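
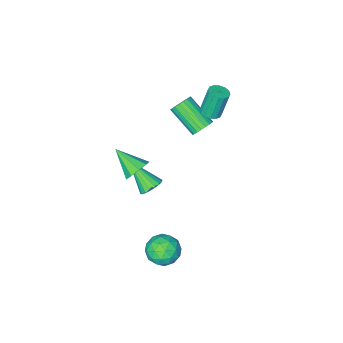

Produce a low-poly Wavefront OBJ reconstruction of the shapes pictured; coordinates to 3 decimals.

v 2.749 4.392 -2.111
v 3.511 4.633 -1.478
v 3.209 2.807 -2.062
v 3.971 3.048 -1.429
v 3.004 3.106 -1.109
v 2.72 4.085 -1.139
v 4 3.355 -2.401
v 3.716 4.334 -2.431
v 4.284 3.992 -1.657
v 3.669 3.838 -0.858
v 3.051 3.602 -2.682
v 2.436 3.448 -1.883
v 3.09 4.651 -1.799
v 3.63 2.789 -1.741
v 3.062 2.823 -1.553
v 3.51 2.964 -1.181
v 2.625 4.329 -1.6
v 3.073 4.471 -1.227
v 2.775 3.574 -1.01
v 3.647 2.969 -2.313
v 4.095 3.111 -1.94
v 3.21 4.476 -2.359
v 3.658 4.617 -1.987
v 3.945 3.866 -2.53
v 3.992 4.416 -1.532
v 4.262 3.485 -1.503
v 4.279 3.665 -2.075
v 4.112 4.241 -2.092
v 3.631 4.326 -1.062
v 3.901 3.395 -1.033
v 3.333 3.429 -0.845
v 3.166 4.004 -0.863
v 4.085 3.949 -1.168
v 2.819 4.045 -2.507
v 3.089 3.114 -2.478
v 3.554 3.436 -2.677
v 3.387 4.011 -2.695
v 2.458 3.955 -2.037
v 2.728 3.024 -2.008
v 2.608 3.199 -1.448
v 2.441 3.775 -1.465
v 2.635 3.491 -2.372
v 0.318 -1.643 -3.002
v 1.05 -1.488 -3.061
v 0.762 -3.177 -1.518
v 0.949 -1.282 -2.818
v 0.724 -1.148 -2.612
v 0.418 -1.111 -2.483
v 0.092 -1.181 -2.457
v -0.188 -1.341 -2.539
v -0.369 -1.562 -2.713
v -0.413 -1.798 -2.944
v -0.313 -2.004 -3.186
v -0.088 -2.139 -3.393
v 0.218 -2.175 -3.522
v 0.544 -2.106 -3.548
v 0.825 -1.945 -3.466
v 1.005 -1.725 -3.292
v -3.4 -1.214 2.098
v -2.937 -1.612 2.252
v -3.397 -1.484 3.957
v -3.86 -1.086 3.802
v -2.802 -1.315 2.267
v -3.262 -1.188 3.971
v -2.827 -0.992 2.236
v -3.287 -0.864 3.94
v -3.006 -0.727 2.168
v -3.465 -0.6 3.872
v -3.29 -0.594 2.081
v -3.75 -0.466 3.786
v -3.604 -0.626 1.999
v -4.064 -0.498 3.703
v -3.863 -0.816 1.943
v -4.323 -0.688 3.648
v -3.998 -1.112 1.929
v -4.458 -0.985 3.633
v -3.973 -1.436 1.96
v -4.433 -1.308 3.664
v -3.795 -1.7 2.028
v -4.254 -1.573 3.732
v -3.51 -1.834 2.114
v -3.97 -1.706 3.819
v -3.196 -1.802 2.197
v -3.656 -1.674 3.901
v 3.236 1.294 3.163
v 4.021 1.404 3.001
v 3.624 -0.134 4.077
v 3.886 1.667 3.469
v 3.447 1.756 3.795
v 2.908 1.628 3.824
v 2.523 1.345 3.545
v 2.471 1.037 3.087
v 2.777 0.851 2.664
v 3.297 0.871 2.475
v 3.789 1.09 2.608
v -3.703 -2.311 -0.555
v -3.001 -2.154 -0.524
v -2.676 -3.831 0.645
v -3.377 -3.989 0.615
v -3.108 -2.008 -0.285
v -2.783 -3.685 0.884
v -3.318 -1.915 -0.093
v -2.993 -3.592 1.076
v -3.594 -1.89 0.019
v -3.269 -3.567 1.188
v -3.889 -1.939 0.032
v -3.564 -3.616 1.201
v -4.152 -2.051 -0.056
v -3.827 -3.728 1.113
v -4.337 -2.209 -0.231
v -4.012 -3.886 0.938
v -4.413 -2.384 -0.461
v -4.088 -4.061 0.708
v -4.365 -2.547 -0.708
v -4.04 -4.224 0.461
v -4.203 -2.669 -0.928
v -3.878 -4.346 0.241
v -3.955 -2.729 -1.084
v -3.629 -4.406 0.085
v -3.662 -2.717 -1.148
v -3.337 -4.394 0.021
v -3.377 -2.635 -1.109
v -3.052 -4.312 0.06
v -3.148 -2.497 -0.975
v -2.823 -4.174 0.194
v -3.015 -2.327 -0.768
v -2.69 -4.004 0.401
f 1 38 17
f 38 12 41
f 17 41 6
f 38 41 17
f 1 17 13
f 17 6 18
f 13 18 2
f 17 18 13
f 1 13 22
f 13 2 23
f 22 23 8
f 13 23 22
f 1 22 34
f 22 8 37
f 34 37 11
f 22 37 34
f 1 34 38
f 34 11 42
f 38 42 12
f 34 42 38
f 2 18 29
f 18 6 32
f 29 32 10
f 18 32 29
f 6 41 19
f 41 12 40
f 19 40 5
f 41 40 19
f 12 42 39
f 42 11 35
f 39 35 3
f 42 35 39
f 11 37 36
f 37 8 24
f 36 24 7
f 37 24 36
f 8 23 28
f 23 2 25
f 28 25 9
f 23 25 28
f 4 30 16
f 30 10 31
f 16 31 5
f 30 31 16
f 4 16 14
f 16 5 15
f 14 15 3
f 16 15 14
f 4 14 21
f 14 3 20
f 21 20 7
f 14 20 21
f 4 21 26
f 21 7 27
f 26 27 9
f 21 27 26
f 4 26 30
f 26 9 33
f 30 33 10
f 26 33 30
f 5 31 19
f 31 10 32
f 19 32 6
f 31 32 19
f 3 15 39
f 15 5 40
f 39 40 12
f 15 40 39
f 7 20 36
f 20 3 35
f 36 35 11
f 20 35 36
f 9 27 28
f 27 7 24
f 28 24 8
f 27 24 28
f 10 33 29
f 33 9 25
f 29 25 2
f 33 25 29
f 44 43 46
f 44 46 45
f 46 43 47
f 46 47 45
f 47 43 48
f 47 48 45
f 48 43 49
f 48 49 45
f 49 43 50
f 49 50 45
f 50 43 51
f 50 51 45
f 51 43 52
f 51 52 45
f 52 43 53
f 52 53 45
f 53 43 54
f 53 54 45
f 54 43 55
f 54 55 45
f 55 43 56
f 55 56 45
f 56 43 57
f 56 57 45
f 57 43 58
f 57 58 45
f 58 43 44
f 58 44 45
f 60 59 63
f 60 63 61
f 61 63 64
f 61 64 62
f 63 59 65
f 63 65 64
f 64 65 66
f 64 66 62
f 65 59 67
f 65 67 66
f 66 67 68
f 66 68 62
f 67 59 69
f 67 69 68
f 68 69 70
f 68 70 62
f 69 59 71
f 69 71 70
f 70 71 72
f 70 72 62
f 71 59 73
f 71 73 72
f 72 73 74
f 72 74 62
f 73 59 75
f 73 75 74
f 74 75 76
f 74 76 62
f 75 59 77
f 75 77 76
f 76 77 78
f 76 78 62
f 77 59 79
f 77 79 78
f 78 79 80
f 78 80 62
f 79 59 81
f 79 81 80
f 80 81 82
f 80 82 62
f 81 59 83
f 81 83 82
f 82 83 84
f 82 84 62
f 83 59 60
f 83 60 84
f 84 60 61
f 84 61 62
f 86 85 88
f 86 88 87
f 88 85 89
f 88 89 87
f 89 85 90
f 89 90 87
f 90 85 91
f 90 91 87
f 91 85 92
f 91 92 87
f 92 85 93
f 92 93 87
f 93 85 94
f 93 94 87
f 94 85 95
f 94 95 87
f 95 85 86
f 95 86 87
f 97 96 100
f 97 100 98
f 98 100 101
f 98 101 99
f 100 96 102
f 100 102 101
f 101 102 103
f 101 103 99
f 102 96 104
f 102 104 103
f 103 104 105
f 103 105 99
f 104 96 106
f 104 106 105
f 105 106 107
f 105 107 99
f 106 96 108
f 106 108 107
f 107 108 109
f 107 109 99
f 108 96 110
f 108 110 109
f 109 110 111
f 109 111 99
f 110 96 112
f 110 112 111
f 111 112 113
f 111 113 99
f 112 96 114
f 112 114 113
f 113 114 115
f 113 115 99
f 114 96 116
f 114 116 115
f 115 116 117
f 115 117 99
f 116 96 118
f 116 118 117
f 117 118 119
f 117 119 99
f 118 96 120
f 118 120 119
f 119 120 121
f 119 121 99
f 120 96 122
f 120 122 121
f 121 122 123
f 121 123 99
f 122 96 124
f 122 124 123
f 123 124 125
f 123 125 99
f 124 96 126
f 124 126 125
f 125 126 127
f 125 127 99
f 126 96 97
f 126 97 127
f 127 97 98
f 127 98 99



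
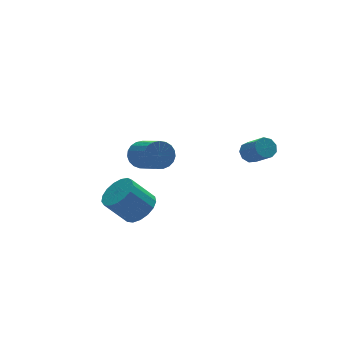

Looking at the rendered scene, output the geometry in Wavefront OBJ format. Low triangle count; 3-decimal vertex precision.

v -2.08 -0.434 -2.337
v -1.472 -0.884 -1.73
v -2.471 -0.516 -0.456
v -3.08 -0.066 -1.063
v -1.319 -0.446 -1.736
v -2.318 -0.078 -0.462
v -1.34 -0.005 -1.88
v -2.339 0.363 -0.606
v -1.531 0.338 -2.129
v -2.53 0.705 -0.855
v -1.848 0.504 -2.425
v -2.847 0.871 -1.151
v -2.218 0.455 -2.701
v -3.217 0.822 -1.427
v -2.556 0.202 -2.894
v -3.555 0.57 -1.62
v -2.786 -0.196 -2.959
v -3.785 0.172 -1.685
v -2.854 -0.649 -2.881
v -3.853 -0.281 -1.608
v -2.745 -1.052 -2.679
v -3.744 -0.685 -1.406
v -2.483 -1.314 -2.399
v -3.482 -0.946 -1.125
v -2.13 -1.374 -2.104
v -3.129 -1.007 -0.83
v -1.765 -1.219 -1.863
v -2.764 -0.851 -0.589
v 3.225 -1.327 0.539
v 3.689 -1.515 0.207
v 3.938 -2.561 1.15
v 3.475 -2.373 1.481
v 3.816 -1.237 0.482
v 4.065 -2.283 1.424
v 3.666 -1.002 0.783
v 3.916 -2.048 1.725
v 3.31 -0.918 0.97
v 3.56 -1.964 1.912
v 2.915 -1.026 0.955
v 3.164 -2.072 1.897
v 2.664 -1.275 0.745
v 2.914 -2.321 1.688
v 2.676 -1.548 0.439
v 2.926 -2.594 1.382
v 2.945 -1.718 0.18
v 3.195 -2.764 1.122
v 3.345 -1.705 0.088
v 3.595 -2.751 1.031
v -0.432 2.795 -1.148
v 0.29 3.025 -0.835
v 0.374 1.294 0.242
v -0.348 1.065 -0.072
v 0.071 3.155 -0.609
v 0.154 1.424 0.468
v -0.236 3.223 -0.476
v -0.153 1.492 0.6
v -0.577 3.217 -0.46
v -0.493 1.486 0.617
v -0.892 3.138 -0.562
v -0.809 1.407 0.514
v -1.128 2.999 -0.766
v -1.044 1.269 0.31
v -1.243 2.826 -1.036
v -1.16 1.095 0.041
v -1.219 2.647 -1.325
v -1.135 0.916 -0.249
v -1.058 2.494 -1.584
v -0.974 0.763 -0.507
v -0.789 2.393 -1.767
v -0.705 0.662 -0.691
v -0.458 2.362 -1.844
v -0.374 0.631 -0.767
v -0.122 2.405 -1.8
v -0.039 0.674 -0.723
v 0.159 2.516 -1.643
v 0.243 0.785 -0.567
v 0.339 2.675 -1.401
v 0.423 0.945 -0.324
v 0.385 2.855 -1.115
v 0.469 1.125 -0.039
f 2 1 5
f 2 5 3
f 3 5 6
f 3 6 4
f 5 1 7
f 5 7 6
f 6 7 8
f 6 8 4
f 7 1 9
f 7 9 8
f 8 9 10
f 8 10 4
f 9 1 11
f 9 11 10
f 10 11 12
f 10 12 4
f 11 1 13
f 11 13 12
f 12 13 14
f 12 14 4
f 13 1 15
f 13 15 14
f 14 15 16
f 14 16 4
f 15 1 17
f 15 17 16
f 16 17 18
f 16 18 4
f 17 1 19
f 17 19 18
f 18 19 20
f 18 20 4
f 19 1 21
f 19 21 20
f 20 21 22
f 20 22 4
f 21 1 23
f 21 23 22
f 22 23 24
f 22 24 4
f 23 1 25
f 23 25 24
f 24 25 26
f 24 26 4
f 25 1 27
f 25 27 26
f 26 27 28
f 26 28 4
f 27 1 2
f 27 2 28
f 28 2 3
f 28 3 4
f 30 29 33
f 30 33 31
f 31 33 34
f 31 34 32
f 33 29 35
f 33 35 34
f 34 35 36
f 34 36 32
f 35 29 37
f 35 37 36
f 36 37 38
f 36 38 32
f 37 29 39
f 37 39 38
f 38 39 40
f 38 40 32
f 39 29 41
f 39 41 40
f 40 41 42
f 40 42 32
f 41 29 43
f 41 43 42
f 42 43 44
f 42 44 32
f 43 29 45
f 43 45 44
f 44 45 46
f 44 46 32
f 45 29 47
f 45 47 46
f 46 47 48
f 46 48 32
f 47 29 30
f 47 30 48
f 48 30 31
f 48 31 32
f 50 49 53
f 50 53 51
f 51 53 54
f 51 54 52
f 53 49 55
f 53 55 54
f 54 55 56
f 54 56 52
f 55 49 57
f 55 57 56
f 56 57 58
f 56 58 52
f 57 49 59
f 57 59 58
f 58 59 60
f 58 60 52
f 59 49 61
f 59 61 60
f 60 61 62
f 60 62 52
f 61 49 63
f 61 63 62
f 62 63 64
f 62 64 52
f 63 49 65
f 63 65 64
f 64 65 66
f 64 66 52
f 65 49 67
f 65 67 66
f 66 67 68
f 66 68 52
f 67 49 69
f 67 69 68
f 68 69 70
f 68 70 52
f 69 49 71
f 69 71 70
f 70 71 72
f 70 72 52
f 71 49 73
f 71 73 72
f 72 73 74
f 72 74 52
f 73 49 75
f 73 75 74
f 74 75 76
f 74 76 52
f 75 49 77
f 75 77 76
f 76 77 78
f 76 78 52
f 77 49 79
f 77 79 78
f 78 79 80
f 78 80 52
f 79 49 50
f 79 50 80
f 80 50 51
f 80 51 52



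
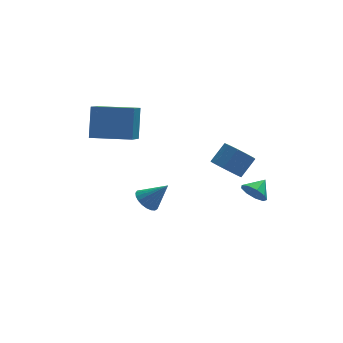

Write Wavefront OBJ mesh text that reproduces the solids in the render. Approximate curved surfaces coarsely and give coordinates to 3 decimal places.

v -2.42 3.691 -4.448
v -1.957 3.351 -4.945
v -1.4 3.389 -3.292
v -1.856 3.651 -4.956
v -1.853 3.957 -4.878
v -1.948 4.218 -4.726
v -2.124 4.387 -4.526
v -2.352 4.436 -4.313
v -2.591 4.356 -4.122
v -2.801 4.162 -3.988
v -2.945 3.885 -3.933
v -2.998 3.576 -3.968
v -2.951 3.286 -4.085
v -2.812 3.066 -4.265
v -2.606 2.955 -4.476
v -2.367 2.97 -4.683
v -2.137 3.111 -4.849
v 1.272 2.32 -1.798
v 1.959 1.969 -2.26
v 2.796 2.429 -1.364
v 2.108 2.78 -0.902
v 1.874 2.486 -2.446
v 2.711 2.946 -1.55
v 1.558 2.94 -2.384
v 2.395 3.4 -1.488
v 1.133 3.157 -2.099
v 1.97 3.617 -1.202
v 0.761 3.054 -1.698
v 1.598 3.515 -0.802
v 0.584 2.671 -1.336
v 1.421 3.131 -0.44
v 0.669 2.154 -1.15
v 1.506 2.614 -0.254
v 0.985 1.7 -1.212
v 1.822 2.16 -0.316
v 1.41 1.483 -1.498
v 2.247 1.943 -0.601
v 1.782 1.585 -1.898
v 2.619 2.046 -1.002
v 1.965 -0.201 -1.902
v 2.416 -0.302 -2.493
v 2.695 0.341 -1.438
v 2.139 0.125 -2.555
v 1.78 0.4 -2.311
v 1.508 0.393 -1.877
v 1.45 0.108 -1.453
v 1.633 -0.321 -1.24
v 1.972 -0.694 -1.337
v 2.308 -0.836 -1.698
v 2.483 -0.681 -2.154
v -5.367 3.184 1.044
v -5.056 4.11 2.627
v -4.802 4.286 0.289
v -4.491 5.212 1.872
v -3.429 2.288 1.188
v -3.118 3.214 2.771
v -2.864 3.39 0.433
v -2.553 4.316 2.016
f 2 1 4
f 2 4 3
f 4 1 5
f 4 5 3
f 5 1 6
f 5 6 3
f 6 1 7
f 6 7 3
f 7 1 8
f 7 8 3
f 8 1 9
f 8 9 3
f 9 1 10
f 9 10 3
f 10 1 11
f 10 11 3
f 11 1 12
f 11 12 3
f 12 1 13
f 12 13 3
f 13 1 14
f 13 14 3
f 14 1 15
f 14 15 3
f 15 1 16
f 15 16 3
f 16 1 17
f 16 17 3
f 17 1 2
f 17 2 3
f 19 18 22
f 19 22 20
f 20 22 23
f 20 23 21
f 22 18 24
f 22 24 23
f 23 24 25
f 23 25 21
f 24 18 26
f 24 26 25
f 25 26 27
f 25 27 21
f 26 18 28
f 26 28 27
f 27 28 29
f 27 29 21
f 28 18 30
f 28 30 29
f 29 30 31
f 29 31 21
f 30 18 32
f 30 32 31
f 31 32 33
f 31 33 21
f 32 18 34
f 32 34 33
f 33 34 35
f 33 35 21
f 34 18 36
f 34 36 35
f 35 36 37
f 35 37 21
f 36 18 38
f 36 38 37
f 37 38 39
f 37 39 21
f 38 18 19
f 38 19 39
f 39 19 20
f 39 20 21
f 41 40 43
f 41 43 42
f 43 40 44
f 43 44 42
f 44 40 45
f 44 45 42
f 45 40 46
f 45 46 42
f 46 40 47
f 46 47 42
f 47 40 48
f 47 48 42
f 48 40 49
f 48 49 42
f 49 40 50
f 49 50 42
f 50 40 41
f 50 41 42
f 52 54 51
f 55 52 51
f 51 54 53
f 53 55 51
f 52 58 54
f 56 52 55
f 56 58 52
f 54 58 53
f 57 55 53
f 53 58 57
f 57 56 55
f 58 56 57



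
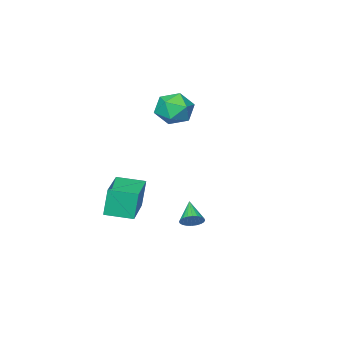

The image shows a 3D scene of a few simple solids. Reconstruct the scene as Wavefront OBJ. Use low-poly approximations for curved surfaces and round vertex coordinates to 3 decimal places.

v -3.714 -0.366 0.938
v -3.143 -0.083 0.253
v -2.717 -1.437 1.327
v -2.146 -1.154 0.642
v -2.289 -0.608 1.388
v -2.905 0.054 1.148
v -2.955 -1.574 0.432
v -3.571 -0.912 0.192
v -2.674 -0.83 -0.059
v -2.262 -0.232 0.531
v -3.598 -1.288 1.049
v -3.186 -0.69 1.639
v 0.38 4.115 -2.934
v 0.688 3.75 -3.11
v -0.14 3.365 -2.286
v 0.791 3.815 -2.953
v 0.831 3.925 -2.793
v 0.803 4.065 -2.654
v 0.71 4.212 -2.558
v 0.567 4.345 -2.519
v 0.395 4.443 -2.543
v 0.221 4.49 -2.627
v 0.071 4.481 -2.758
v -0.032 4.416 -2.915
v -0.072 4.306 -3.076
v -0.043 4.166 -3.215
v 0.05 4.019 -3.311
v 0.193 3.886 -3.35
v 0.365 3.788 -3.325
v 0.539 3.741 -3.241
v -1.642 -1.376 -4.756
v -1.859 -1.335 -3.363
v -0.1 -0.025 -4.556
v -0.317 0.017 -3.163
v -0.803 -2.357 -4.597
v -1.02 -2.315 -3.204
v 0.739 -1.005 -4.397
v 0.522 -0.964 -3.004
f 1 12 6
f 1 6 2
f 1 2 8
f 1 8 11
f 1 11 12
f 2 6 10
f 6 12 5
f 12 11 3
f 11 8 7
f 8 2 9
f 4 10 5
f 4 5 3
f 4 3 7
f 4 7 9
f 4 9 10
f 5 10 6
f 3 5 12
f 7 3 11
f 9 7 8
f 10 9 2
f 14 13 16
f 14 16 15
f 16 13 17
f 16 17 15
f 17 13 18
f 17 18 15
f 18 13 19
f 18 19 15
f 19 13 20
f 19 20 15
f 20 13 21
f 20 21 15
f 21 13 22
f 21 22 15
f 22 13 23
f 22 23 15
f 23 13 24
f 23 24 15
f 24 13 25
f 24 25 15
f 25 13 26
f 25 26 15
f 26 13 27
f 26 27 15
f 27 13 28
f 27 28 15
f 28 13 29
f 28 29 15
f 29 13 30
f 29 30 15
f 30 13 14
f 30 14 15
f 32 34 31
f 35 32 31
f 31 34 33
f 33 35 31
f 32 38 34
f 36 32 35
f 36 38 32
f 34 38 33
f 37 35 33
f 33 38 37
f 37 36 35
f 38 36 37



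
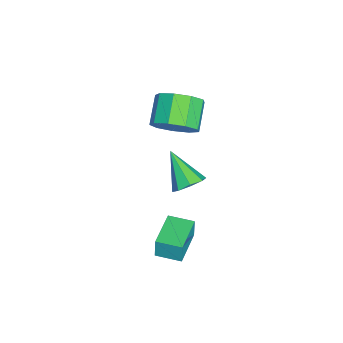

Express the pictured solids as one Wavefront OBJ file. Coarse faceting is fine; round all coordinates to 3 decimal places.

v -2.847 -1.67 0.636
v -2.283 -1.836 1.457
v -3.45 -1.796 2.266
v -4.013 -1.63 1.444
v -2.339 -1.157 1.343
v -3.506 -1.117 2.151
v -2.633 -0.718 0.897
v -3.799 -0.678 1.706
v -3.026 -0.724 0.33
v -4.193 -0.684 1.138
v -3.336 -1.173 -0.095
v -4.503 -1.133 0.713
v -3.416 -1.854 -0.177
v -4.583 -1.814 0.631
v -3.23 -2.449 0.12
v -4.397 -2.409 0.929
v -2.865 -2.68 0.66
v -4.032 -2.64 1.468
v -2.491 -2.438 1.188
v -3.658 -2.397 1.996
v 0.207 -1.469 -2.877
v 0.204 -1.446 -1.947
v 0.363 -0.401 -2.903
v 0.36 -0.378 -1.973
v 1.8 -1.702 -2.867
v 1.797 -1.679 -1.937
v 1.956 -0.634 -2.893
v 1.953 -0.611 -1.963
v -0.065 -0.663 -0.049
v 0.538 -0.989 0.172
v -0.955 -1.537 1.089
v 0.436 -0.524 0.449
v 0.041 -0.14 0.434
v -0.416 -0.062 0.136
v -0.667 -0.337 -0.27
v -0.565 -0.802 -0.548
v -0.17 -1.185 -0.533
v 0.287 -1.263 -0.235
f 2 1 5
f 2 5 3
f 3 5 6
f 3 6 4
f 5 1 7
f 5 7 6
f 6 7 8
f 6 8 4
f 7 1 9
f 7 9 8
f 8 9 10
f 8 10 4
f 9 1 11
f 9 11 10
f 10 11 12
f 10 12 4
f 11 1 13
f 11 13 12
f 12 13 14
f 12 14 4
f 13 1 15
f 13 15 14
f 14 15 16
f 14 16 4
f 15 1 17
f 15 17 16
f 16 17 18
f 16 18 4
f 17 1 19
f 17 19 18
f 18 19 20
f 18 20 4
f 19 1 2
f 19 2 20
f 20 2 3
f 20 3 4
f 22 24 21
f 25 22 21
f 21 24 23
f 23 25 21
f 22 28 24
f 26 22 25
f 26 28 22
f 24 28 23
f 27 25 23
f 23 28 27
f 27 26 25
f 28 26 27
f 30 29 32
f 30 32 31
f 32 29 33
f 32 33 31
f 33 29 34
f 33 34 31
f 34 29 35
f 34 35 31
f 35 29 36
f 35 36 31
f 36 29 37
f 36 37 31
f 37 29 38
f 37 38 31
f 38 29 30
f 38 30 31



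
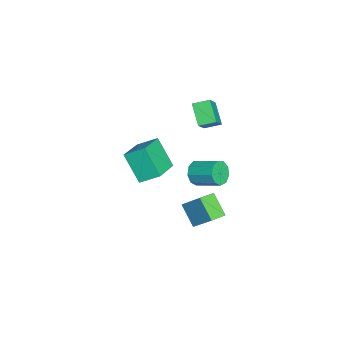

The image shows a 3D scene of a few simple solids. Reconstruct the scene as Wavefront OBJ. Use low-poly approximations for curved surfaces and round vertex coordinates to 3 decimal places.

v -2.533 -4.512 -1.084
v -2.488 -3.339 -0.359
v -4.431 -4.002 -1.794
v -4.387 -2.828 -1.069
v -1.673 -3.552 -2.691
v -1.629 -2.378 -1.966
v -3.572 -3.041 -3.401
v -3.527 -1.868 -2.676
v 0.046 -1.02 -2.816
v 0.662 0.026 -1.57
v -0.718 -0.341 -3.008
v -0.102 0.704 -1.761
v 0.942 -0.304 -3.859
v 1.558 0.741 -2.612
v 0.178 0.374 -4.05
v 0.794 1.42 -2.804
v 2.581 -0.007 2.339
v 3.1 0.042 1.772
v 3.657 1.336 2.393
v 3.139 1.287 2.961
v 2.659 0.297 1.636
v 3.217 1.591 2.257
v 2.183 0.409 1.829
v 2.74 1.704 2.45
v 1.892 0.327 2.261
v 2.449 1.622 2.882
v 1.924 0.089 2.729
v 2.482 1.383 3.35
v 2.264 -0.195 3.015
v 2.821 1.1 3.636
v 2.752 -0.39 2.985
v 3.309 0.904 3.606
v 3.16 -0.407 2.653
v 3.718 0.888 3.274
v 3.298 -0.236 2.174
v 3.855 1.058 2.795
v -4.027 -0.194 0.364
v -5.052 -0.648 1.361
v -4.183 0.774 0.645
v -5.208 0.32 1.642
v -2.492 -0.38 1.858
v -3.517 -0.834 2.855
v -2.648 0.588 2.139
v -3.673 0.134 3.136
f 2 4 1
f 5 2 1
f 1 4 3
f 3 5 1
f 2 8 4
f 6 2 5
f 6 8 2
f 4 8 3
f 7 5 3
f 3 8 7
f 7 6 5
f 8 6 7
f 10 12 9
f 13 10 9
f 9 12 11
f 11 13 9
f 10 16 12
f 14 10 13
f 14 16 10
f 12 16 11
f 15 13 11
f 11 16 15
f 15 14 13
f 16 14 15
f 18 17 21
f 18 21 19
f 19 21 22
f 19 22 20
f 21 17 23
f 21 23 22
f 22 23 24
f 22 24 20
f 23 17 25
f 23 25 24
f 24 25 26
f 24 26 20
f 25 17 27
f 25 27 26
f 26 27 28
f 26 28 20
f 27 17 29
f 27 29 28
f 28 29 30
f 28 30 20
f 29 17 31
f 29 31 30
f 30 31 32
f 30 32 20
f 31 17 33
f 31 33 32
f 32 33 34
f 32 34 20
f 33 17 35
f 33 35 34
f 34 35 36
f 34 36 20
f 35 17 18
f 35 18 36
f 36 18 19
f 36 19 20
f 38 40 37
f 41 38 37
f 37 40 39
f 39 41 37
f 38 44 40
f 42 38 41
f 42 44 38
f 40 44 39
f 43 41 39
f 39 44 43
f 43 42 41
f 44 42 43



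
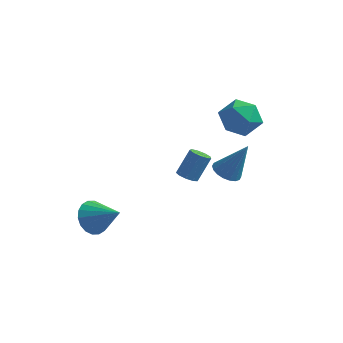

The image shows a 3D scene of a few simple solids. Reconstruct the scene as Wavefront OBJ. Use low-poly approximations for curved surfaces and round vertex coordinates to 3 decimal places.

v -2.852 -2.621 -3.53
v -2.404 -1.859 -3.952
v -1.388 -2.939 -2.55
v -2.597 -1.678 -3.605
v -2.841 -1.684 -3.243
v -3.087 -1.876 -2.938
v -3.286 -2.216 -2.751
v -3.399 -2.636 -2.717
v -3.404 -3.053 -2.845
v -3.3 -3.384 -3.108
v -3.107 -3.565 -3.455
v -2.863 -3.558 -3.817
v -2.617 -3.366 -4.122
v -2.418 -3.027 -4.31
v -2.305 -2.607 -4.343
v -2.3 -2.19 -4.215
v 0.494 0.908 -2.246
v 0.938 0.553 -2.199
v 1.369 1.258 -0.947
v 0.926 1.612 -0.994
v 1.039 0.866 -2.41
v 1.47 1.57 -1.158
v 0.885 1.198 -2.544
v 1.316 1.902 -1.291
v 0.548 1.394 -2.538
v 0.979 2.099 -1.286
v 0.186 1.363 -2.396
v 0.617 2.068 -1.144
v -0.031 1.119 -2.184
v 0.4 1.823 -0.932
v -0.003 0.776 -2.001
v 0.428 1.48 -0.748
v 0.258 0.494 -1.932
v 0.69 1.199 -0.68
v 0.63 0.407 -2.011
v 1.061 1.111 -0.759
v 1.898 3.891 1.636
v 2.714 4.297 0.906
v 1.986 2.203 0.794
v 2.802 2.609 0.064
v 3.051 2.461 1.195
v 2.997 3.505 1.715
v 1.703 2.995 -0.015
v 1.649 4.039 0.505
v 2.593 3.744 -0.114
v 3.426 3.414 0.634
v 1.274 3.086 1.066
v 2.107 2.756 1.814
v 2.782 -0.065 -0.614
v 3.455 -0.204 -0.937
v 3.698 0.225 1.174
v 3.422 0.131 -0.974
v 3.261 0.427 -0.94
v 3.006 0.625 -0.841
v 2.706 0.687 -0.697
v 2.421 0.6 -0.537
v 2.208 0.381 -0.392
v 2.108 0.074 -0.291
v 2.142 -0.261 -0.254
v 2.302 -0.556 -0.288
v 2.558 -0.755 -0.387
v 2.857 -0.817 -0.531
v 3.142 -0.729 -0.691
v 3.356 -0.511 -0.836
f 2 1 4
f 2 4 3
f 4 1 5
f 4 5 3
f 5 1 6
f 5 6 3
f 6 1 7
f 6 7 3
f 7 1 8
f 7 8 3
f 8 1 9
f 8 9 3
f 9 1 10
f 9 10 3
f 10 1 11
f 10 11 3
f 11 1 12
f 11 12 3
f 12 1 13
f 12 13 3
f 13 1 14
f 13 14 3
f 14 1 15
f 14 15 3
f 15 1 16
f 15 16 3
f 16 1 2
f 16 2 3
f 18 17 21
f 18 21 19
f 19 21 22
f 19 22 20
f 21 17 23
f 21 23 22
f 22 23 24
f 22 24 20
f 23 17 25
f 23 25 24
f 24 25 26
f 24 26 20
f 25 17 27
f 25 27 26
f 26 27 28
f 26 28 20
f 27 17 29
f 27 29 28
f 28 29 30
f 28 30 20
f 29 17 31
f 29 31 30
f 30 31 32
f 30 32 20
f 31 17 33
f 31 33 32
f 32 33 34
f 32 34 20
f 33 17 35
f 33 35 34
f 34 35 36
f 34 36 20
f 35 17 18
f 35 18 36
f 36 18 19
f 36 19 20
f 37 48 42
f 37 42 38
f 37 38 44
f 37 44 47
f 37 47 48
f 38 42 46
f 42 48 41
f 48 47 39
f 47 44 43
f 44 38 45
f 40 46 41
f 40 41 39
f 40 39 43
f 40 43 45
f 40 45 46
f 41 46 42
f 39 41 48
f 43 39 47
f 45 43 44
f 46 45 38
f 50 49 52
f 50 52 51
f 52 49 53
f 52 53 51
f 53 49 54
f 53 54 51
f 54 49 55
f 54 55 51
f 55 49 56
f 55 56 51
f 56 49 57
f 56 57 51
f 57 49 58
f 57 58 51
f 58 49 59
f 58 59 51
f 59 49 60
f 59 60 51
f 60 49 61
f 60 61 51
f 61 49 62
f 61 62 51
f 62 49 63
f 62 63 51
f 63 49 64
f 63 64 51
f 64 49 50
f 64 50 51



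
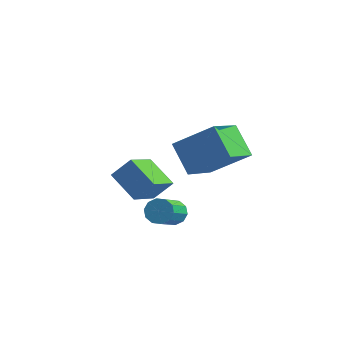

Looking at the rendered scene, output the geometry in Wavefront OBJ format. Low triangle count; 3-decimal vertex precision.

v 1.808 0.534 -3.216
v 2.251 0.831 -2.881
v 2.396 -0.618 -1.789
v 1.952 -0.914 -2.124
v 1.906 0.915 -2.724
v 2.05 -0.534 -1.632
v 1.522 0.854 -2.754
v 1.667 -0.595 -1.662
v 1.248 0.671 -2.961
v 1.393 -0.778 -1.869
v 1.187 0.435 -3.265
v 1.332 -1.013 -2.173
v 1.364 0.238 -3.551
v 1.509 -1.211 -2.459
v 1.71 0.154 -3.708
v 1.854 -1.295 -2.616
v 2.093 0.215 -3.678
v 2.238 -1.234 -2.586
v 2.367 0.398 -3.471
v 2.512 -1.051 -2.379
v 2.428 0.633 -3.167
v 2.573 -0.815 -2.075
v 2.116 -0.105 1.427
v 3.671 0.436 2.632
v 2.232 1.619 0.503
v 3.786 2.16 1.707
v 3.154 -0.74 0.373
v 4.708 -0.199 1.577
v 3.269 0.984 -0.552
v 4.824 1.525 0.653
v -1.378 2.755 -3.35
v -1.391 1.094 -2.348
v -0.713 3.261 -2.503
v -0.726 1.601 -1.5
v -0.034 2.279 -4.12
v -0.047 0.619 -3.117
v 0.631 2.786 -3.272
v 0.618 1.125 -2.27
f 2 1 5
f 2 5 3
f 3 5 6
f 3 6 4
f 5 1 7
f 5 7 6
f 6 7 8
f 6 8 4
f 7 1 9
f 7 9 8
f 8 9 10
f 8 10 4
f 9 1 11
f 9 11 10
f 10 11 12
f 10 12 4
f 11 1 13
f 11 13 12
f 12 13 14
f 12 14 4
f 13 1 15
f 13 15 14
f 14 15 16
f 14 16 4
f 15 1 17
f 15 17 16
f 16 17 18
f 16 18 4
f 17 1 19
f 17 19 18
f 18 19 20
f 18 20 4
f 19 1 21
f 19 21 20
f 20 21 22
f 20 22 4
f 21 1 2
f 21 2 22
f 22 2 3
f 22 3 4
f 24 26 23
f 27 24 23
f 23 26 25
f 25 27 23
f 24 30 26
f 28 24 27
f 28 30 24
f 26 30 25
f 29 27 25
f 25 30 29
f 29 28 27
f 30 28 29
f 32 34 31
f 35 32 31
f 31 34 33
f 33 35 31
f 32 38 34
f 36 32 35
f 36 38 32
f 34 38 33
f 37 35 33
f 33 38 37
f 37 36 35
f 38 36 37



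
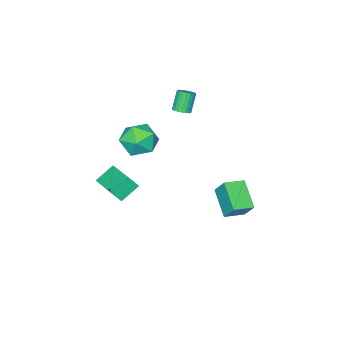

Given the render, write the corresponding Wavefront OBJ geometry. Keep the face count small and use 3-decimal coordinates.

v 0.731 2.323 2.798
v 1.378 2.576 3.762
v 2.042 1.024 2.258
v 2.689 1.277 3.222
v 1.646 0.72 3.336
v 0.836 1.523 3.67
v 2.584 2.077 2.35
v 1.774 2.88 2.684
v 2.524 2.424 3.485
v 1.944 1.585 4.094
v 1.476 2.015 1.926
v 0.896 1.176 2.535
v -2.98 0.322 1.974
v -2.642 0.654 2.232
v -3.281 0.41 3.384
v -3.62 0.078 3.126
v -2.795 0.787 2.176
v -3.434 0.543 3.328
v -2.976 0.85 2.088
v -3.615 0.605 3.24
v -3.158 0.832 1.984
v -3.797 0.588 3.136
v -3.313 0.737 1.877
v -3.952 0.492 3.029
v -3.417 0.578 1.786
v -4.056 0.334 2.938
v -3.455 0.381 1.723
v -4.094 0.136 2.875
v -3.42 0.174 1.698
v -4.06 -0.07 2.85
v -3.319 -0.01 1.716
v -3.958 -0.254 2.868
v -3.166 -0.143 1.772
v -3.805 -0.387 2.924
v -2.985 -0.205 1.86
v -3.624 -0.45 3.012
v -2.803 -0.188 1.964
v -3.442 -0.432 3.116
v -2.648 -0.092 2.071
v -3.287 -0.337 3.223
v -2.544 0.066 2.162
v -3.183 -0.178 3.314
v -2.506 0.264 2.225
v -3.145 0.019 3.377
v -2.54 0.47 2.25
v -3.18 0.226 3.402
v -4.535 3.042 -4.037
v -4.474 3.804 -2.912
v -3.782 4.503 -5.067
v -3.722 5.266 -3.943
v -3.338 2.594 -3.797
v -3.278 3.357 -2.673
v -2.586 4.056 -4.828
v -2.525 4.818 -3.703
v 1.951 -0.575 -2.428
v 0.824 -0.38 -1.691
v 2.656 1.365 -1.863
v 1.529 1.56 -1.126
v 2.391 -0.96 -1.654
v 1.264 -0.765 -0.917
v 3.096 0.98 -1.089
v 1.969 1.175 -0.352
f 1 12 6
f 1 6 2
f 1 2 8
f 1 8 11
f 1 11 12
f 2 6 10
f 6 12 5
f 12 11 3
f 11 8 7
f 8 2 9
f 4 10 5
f 4 5 3
f 4 3 7
f 4 7 9
f 4 9 10
f 5 10 6
f 3 5 12
f 7 3 11
f 9 7 8
f 10 9 2
f 14 13 17
f 14 17 15
f 15 17 18
f 15 18 16
f 17 13 19
f 17 19 18
f 18 19 20
f 18 20 16
f 19 13 21
f 19 21 20
f 20 21 22
f 20 22 16
f 21 13 23
f 21 23 22
f 22 23 24
f 22 24 16
f 23 13 25
f 23 25 24
f 24 25 26
f 24 26 16
f 25 13 27
f 25 27 26
f 26 27 28
f 26 28 16
f 27 13 29
f 27 29 28
f 28 29 30
f 28 30 16
f 29 13 31
f 29 31 30
f 30 31 32
f 30 32 16
f 31 13 33
f 31 33 32
f 32 33 34
f 32 34 16
f 33 13 35
f 33 35 34
f 34 35 36
f 34 36 16
f 35 13 37
f 35 37 36
f 36 37 38
f 36 38 16
f 37 13 39
f 37 39 38
f 38 39 40
f 38 40 16
f 39 13 41
f 39 41 40
f 40 41 42
f 40 42 16
f 41 13 43
f 41 43 42
f 42 43 44
f 42 44 16
f 43 13 45
f 43 45 44
f 44 45 46
f 44 46 16
f 45 13 14
f 45 14 46
f 46 14 15
f 46 15 16
f 48 50 47
f 51 48 47
f 47 50 49
f 49 51 47
f 48 54 50
f 52 48 51
f 52 54 48
f 50 54 49
f 53 51 49
f 49 54 53
f 53 52 51
f 54 52 53
f 56 58 55
f 59 56 55
f 55 58 57
f 57 59 55
f 56 62 58
f 60 56 59
f 60 62 56
f 58 62 57
f 61 59 57
f 57 62 61
f 61 60 59
f 62 60 61



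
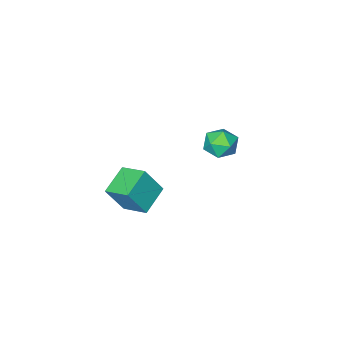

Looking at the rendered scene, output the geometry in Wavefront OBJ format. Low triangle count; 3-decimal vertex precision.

v 1.439 3.073 3.255
v 2.273 2.73 4.813
v 1.061 4.465 3.764
v 1.895 4.122 5.322
v 2.885 3.698 2.618
v 3.719 3.355 4.176
v 2.507 5.09 3.127
v 3.341 4.747 4.685
v -4.552 3.149 3.943
v -4.117 3.475 3.092
v -3.363 2.045 4.128
v -2.928 2.371 3.277
v -2.937 2.96 4.096
v -3.672 3.642 3.982
v -3.808 1.878 3.238
v -4.543 2.56 3.124
v -3.658 2.689 2.656
v -3.119 3.358 3.187
v -4.361 2.162 4.033
v -3.822 2.831 4.564
f 2 4 1
f 5 2 1
f 1 4 3
f 3 5 1
f 2 8 4
f 6 2 5
f 6 8 2
f 4 8 3
f 7 5 3
f 3 8 7
f 7 6 5
f 8 6 7
f 9 20 14
f 9 14 10
f 9 10 16
f 9 16 19
f 9 19 20
f 10 14 18
f 14 20 13
f 20 19 11
f 19 16 15
f 16 10 17
f 12 18 13
f 12 13 11
f 12 11 15
f 12 15 17
f 12 17 18
f 13 18 14
f 11 13 20
f 15 11 19
f 17 15 16
f 18 17 10



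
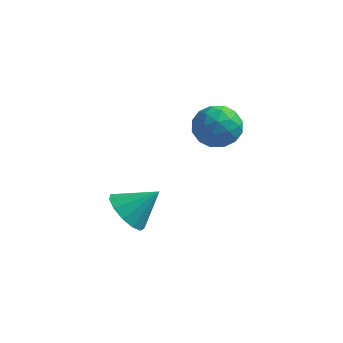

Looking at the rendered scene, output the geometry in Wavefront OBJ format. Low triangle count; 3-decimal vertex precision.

v 2.362 -0.488 0.465
v 3.004 -0.129 0.591
v 2.596 -1.231 1.389
v 3.238 -0.872 1.515
v 2.587 -0.532 1.651
v 2.443 -0.073 1.08
v 3.157 -1.287 0.9
v 3.013 -0.828 0.329
v 3.496 -0.623 0.86
v 3.143 -0.156 1.324
v 2.457 -1.204 0.656
v 2.104 -0.737 1.12
v 2.663 -0.244 0.447
v 2.937 -1.116 1.533
v 2.555 -0.917 1.613
v 2.932 -0.706 1.687
v 2.333 -0.211 0.734
v 2.71 0.001 0.809
v 2.465 -0.236 1.432
v 2.89 -1.361 1.171
v 3.267 -1.149 1.246
v 2.668 -0.654 0.293
v 3.045 -0.443 0.367
v 3.135 -1.124 0.548
v 3.329 -0.323 0.679
v 3.466 -0.759 1.222
v 3.419 -1.003 0.861
v 3.334 -0.733 0.525
v 3.122 -0.048 0.952
v 3.259 -0.485 1.495
v 2.877 -0.285 1.575
v 2.792 -0.015 1.24
v 3.411 -0.338 1.11
v 2.341 -0.875 0.485
v 2.478 -1.312 1.028
v 2.808 -1.345 0.74
v 2.723 -1.075 0.405
v 2.134 -0.601 0.758
v 2.271 -1.037 1.301
v 2.266 -0.627 1.455
v 2.181 -0.357 1.119
v 2.189 -1.022 0.87
v 1.291 -3.816 -0.541
v 1.782 -3.845 -1.053
v 2.049 -3.384 0.161
v 1.607 -3.487 -1.085
v 1.331 -3.233 -0.944
v 1.043 -3.164 -0.675
v 0.834 -3.302 -0.363
v 0.769 -3.604 -0.108
v 0.871 -3.973 0.009
v 1.105 -4.292 -0.048
v 1.399 -4.46 -0.261
v 1.658 -4.423 -0.564
v 1.801 -4.194 -0.859
f 1 38 17
f 38 12 41
f 17 41 6
f 38 41 17
f 1 17 13
f 17 6 18
f 13 18 2
f 17 18 13
f 1 13 22
f 13 2 23
f 22 23 8
f 13 23 22
f 1 22 34
f 22 8 37
f 34 37 11
f 22 37 34
f 1 34 38
f 34 11 42
f 38 42 12
f 34 42 38
f 2 18 29
f 18 6 32
f 29 32 10
f 18 32 29
f 6 41 19
f 41 12 40
f 19 40 5
f 41 40 19
f 12 42 39
f 42 11 35
f 39 35 3
f 42 35 39
f 11 37 36
f 37 8 24
f 36 24 7
f 37 24 36
f 8 23 28
f 23 2 25
f 28 25 9
f 23 25 28
f 4 30 16
f 30 10 31
f 16 31 5
f 30 31 16
f 4 16 14
f 16 5 15
f 14 15 3
f 16 15 14
f 4 14 21
f 14 3 20
f 21 20 7
f 14 20 21
f 4 21 26
f 21 7 27
f 26 27 9
f 21 27 26
f 4 26 30
f 26 9 33
f 30 33 10
f 26 33 30
f 5 31 19
f 31 10 32
f 19 32 6
f 31 32 19
f 3 15 39
f 15 5 40
f 39 40 12
f 15 40 39
f 7 20 36
f 20 3 35
f 36 35 11
f 20 35 36
f 9 27 28
f 27 7 24
f 28 24 8
f 27 24 28
f 10 33 29
f 33 9 25
f 29 25 2
f 33 25 29
f 44 43 46
f 44 46 45
f 46 43 47
f 46 47 45
f 47 43 48
f 47 48 45
f 48 43 49
f 48 49 45
f 49 43 50
f 49 50 45
f 50 43 51
f 50 51 45
f 51 43 52
f 51 52 45
f 52 43 53
f 52 53 45
f 53 43 54
f 53 54 45
f 54 43 55
f 54 55 45
f 55 43 44
f 55 44 45



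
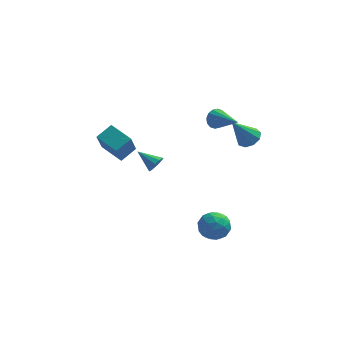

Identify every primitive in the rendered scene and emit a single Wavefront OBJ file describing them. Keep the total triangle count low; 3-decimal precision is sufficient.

v 2.512 2.903 2.083
v 2.975 3.038 1.535
v 3.808 1.437 2.817
v 3.082 3.271 1.812
v 3.036 3.406 2.163
v 2.849 3.406 2.491
v 2.573 3.271 2.71
v 2.28 3.038 2.762
v 2.049 2.769 2.631
v 1.943 2.535 2.353
v 1.989 2.401 2.003
v 2.175 2.401 1.674
v 2.452 2.536 1.455
v 2.745 2.769 1.404
v -0.667 -2.942 2.139
v -0.309 -2.813 2.629
v -1.753 -2.358 2.781
v -0.291 -2.516 2.388
v -0.417 -2.381 2.052
v -0.639 -2.46 1.749
v -0.871 -2.723 1.596
v -1.025 -3.07 1.65
v -1.043 -3.368 1.89
v -0.917 -3.502 2.226
v -0.695 -3.423 2.529
v -0.463 -3.16 2.682
v 4.455 4.151 -0.426
v 5.16 4.219 0.007
v 3.425 3.569 1.346
v 4.883 4.715 0.009
v 4.405 4.947 -0.193
v 3.951 4.806 -0.503
v 3.732 4.36 -0.777
v 3.852 3.816 -0.887
v 4.254 3.429 -0.78
v 4.75 3.38 -0.508
v 5.107 3.692 -0.197
v -4.433 4.261 -1.672
v -4.636 3.266 -0.066
v -3.603 5.017 -1.098
v -3.806 4.021 0.507
v -3.174 3.239 -2.147
v -3.377 2.243 -0.542
v -2.344 3.994 -1.574
v -2.547 2.999 0.032
v 1.952 -3.209 -3.726
v 2.494 -2.343 -3.86
v 2.766 -3.497 -2.3
v 3.308 -2.631 -2.434
v 2.301 -2.58 -2.222
v 1.798 -2.402 -3.103
v 3.462 -3.438 -3.057
v 2.959 -3.26 -3.938
v 3.428 -2.485 -3.447
v 2.71 -1.955 -2.931
v 2.55 -3.885 -3.229
v 1.832 -3.355 -2.713
v 2.152 -2.751 -3.918
v 3.108 -3.089 -2.242
v 2.516 -3.06 -2.117
v 2.835 -2.551 -2.196
v 1.742 -2.785 -3.473
v 2.061 -2.277 -3.552
v 1.948 -2.416 -2.589
v 3.199 -3.563 -2.608
v 3.518 -3.055 -2.687
v 2.425 -3.289 -3.964
v 2.744 -2.78 -4.043
v 3.312 -3.424 -3.571
v 3.019 -2.325 -3.754
v 3.497 -2.494 -2.916
v 3.588 -2.968 -3.282
v 3.292 -2.864 -3.8
v 2.597 -2.014 -3.451
v 3.076 -2.183 -2.613
v 2.484 -2.153 -2.488
v 2.188 -2.048 -3.006
v 3.146 -2.097 -3.208
v 2.184 -3.657 -3.547
v 2.663 -3.826 -2.709
v 3.072 -3.792 -3.154
v 2.776 -3.687 -3.672
v 1.763 -3.346 -3.244
v 2.241 -3.515 -2.406
v 1.968 -2.976 -2.36
v 1.672 -2.872 -2.878
v 2.114 -3.743 -2.952
f 2 1 4
f 2 4 3
f 4 1 5
f 4 5 3
f 5 1 6
f 5 6 3
f 6 1 7
f 6 7 3
f 7 1 8
f 7 8 3
f 8 1 9
f 8 9 3
f 9 1 10
f 9 10 3
f 10 1 11
f 10 11 3
f 11 1 12
f 11 12 3
f 12 1 13
f 12 13 3
f 13 1 14
f 13 14 3
f 14 1 2
f 14 2 3
f 16 15 18
f 16 18 17
f 18 15 19
f 18 19 17
f 19 15 20
f 19 20 17
f 20 15 21
f 20 21 17
f 21 15 22
f 21 22 17
f 22 15 23
f 22 23 17
f 23 15 24
f 23 24 17
f 24 15 25
f 24 25 17
f 25 15 26
f 25 26 17
f 26 15 16
f 26 16 17
f 28 27 30
f 28 30 29
f 30 27 31
f 30 31 29
f 31 27 32
f 31 32 29
f 32 27 33
f 32 33 29
f 33 27 34
f 33 34 29
f 34 27 35
f 34 35 29
f 35 27 36
f 35 36 29
f 36 27 37
f 36 37 29
f 37 27 28
f 37 28 29
f 39 41 38
f 42 39 38
f 38 41 40
f 40 42 38
f 39 45 41
f 43 39 42
f 43 45 39
f 41 45 40
f 44 42 40
f 40 45 44
f 44 43 42
f 45 43 44
f 46 83 62
f 83 57 86
f 62 86 51
f 83 86 62
f 46 62 58
f 62 51 63
f 58 63 47
f 62 63 58
f 46 58 67
f 58 47 68
f 67 68 53
f 58 68 67
f 46 67 79
f 67 53 82
f 79 82 56
f 67 82 79
f 46 79 83
f 79 56 87
f 83 87 57
f 79 87 83
f 47 63 74
f 63 51 77
f 74 77 55
f 63 77 74
f 51 86 64
f 86 57 85
f 64 85 50
f 86 85 64
f 57 87 84
f 87 56 80
f 84 80 48
f 87 80 84
f 56 82 81
f 82 53 69
f 81 69 52
f 82 69 81
f 53 68 73
f 68 47 70
f 73 70 54
f 68 70 73
f 49 75 61
f 75 55 76
f 61 76 50
f 75 76 61
f 49 61 59
f 61 50 60
f 59 60 48
f 61 60 59
f 49 59 66
f 59 48 65
f 66 65 52
f 59 65 66
f 49 66 71
f 66 52 72
f 71 72 54
f 66 72 71
f 49 71 75
f 71 54 78
f 75 78 55
f 71 78 75
f 50 76 64
f 76 55 77
f 64 77 51
f 76 77 64
f 48 60 84
f 60 50 85
f 84 85 57
f 60 85 84
f 52 65 81
f 65 48 80
f 81 80 56
f 65 80 81
f 54 72 73
f 72 52 69
f 73 69 53
f 72 69 73
f 55 78 74
f 78 54 70
f 74 70 47
f 78 70 74



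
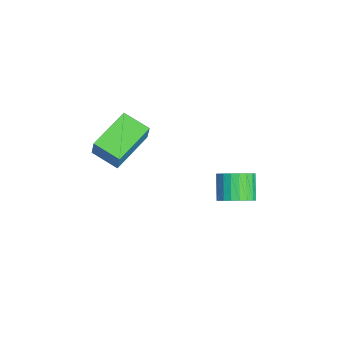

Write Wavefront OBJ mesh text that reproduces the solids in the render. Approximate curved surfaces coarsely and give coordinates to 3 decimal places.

v 3.212 3.156 -3.027
v 3.701 2.883 -2.498
v 2.817 2.951 -1.645
v 2.328 3.224 -2.173
v 3.747 3.199 -2.475
v 2.864 3.267 -1.622
v 3.701 3.508 -2.547
v 2.818 3.575 -1.694
v 3.571 3.756 -2.702
v 2.687 3.823 -1.849
v 3.378 3.9 -2.913
v 2.494 3.967 -2.06
v 3.156 3.915 -3.144
v 2.273 3.983 -2.291
v 2.944 3.8 -3.354
v 2.061 3.867 -2.501
v 2.779 3.573 -3.508
v 1.895 3.64 -2.655
v 2.688 3.274 -3.578
v 1.804 3.341 -2.725
v 2.688 2.955 -3.553
v 1.804 3.022 -2.7
v 2.778 2.67 -3.437
v 1.895 2.738 -2.584
v 2.944 2.47 -3.25
v 2.06 2.537 -2.397
v 3.155 2.388 -3.024
v 2.272 2.456 -2.171
v 3.377 2.44 -2.799
v 2.493 2.507 -1.946
v 3.57 2.615 -2.613
v 2.686 2.682 -1.76
v 2.435 -1.202 1.61
v 2.869 -1.136 2.575
v 3.123 -0.292 1.238
v 3.557 -0.225 2.203
v 3.763 -2.415 1.097
v 4.197 -2.348 2.062
v 4.451 -1.504 0.725
v 4.885 -1.438 1.69
f 2 1 5
f 2 5 3
f 3 5 6
f 3 6 4
f 5 1 7
f 5 7 6
f 6 7 8
f 6 8 4
f 7 1 9
f 7 9 8
f 8 9 10
f 8 10 4
f 9 1 11
f 9 11 10
f 10 11 12
f 10 12 4
f 11 1 13
f 11 13 12
f 12 13 14
f 12 14 4
f 13 1 15
f 13 15 14
f 14 15 16
f 14 16 4
f 15 1 17
f 15 17 16
f 16 17 18
f 16 18 4
f 17 1 19
f 17 19 18
f 18 19 20
f 18 20 4
f 19 1 21
f 19 21 20
f 20 21 22
f 20 22 4
f 21 1 23
f 21 23 22
f 22 23 24
f 22 24 4
f 23 1 25
f 23 25 24
f 24 25 26
f 24 26 4
f 25 1 27
f 25 27 26
f 26 27 28
f 26 28 4
f 27 1 29
f 27 29 28
f 28 29 30
f 28 30 4
f 29 1 31
f 29 31 30
f 30 31 32
f 30 32 4
f 31 1 2
f 31 2 32
f 32 2 3
f 32 3 4
f 34 36 33
f 37 34 33
f 33 36 35
f 35 37 33
f 34 40 36
f 38 34 37
f 38 40 34
f 36 40 35
f 39 37 35
f 35 40 39
f 39 38 37
f 40 38 39



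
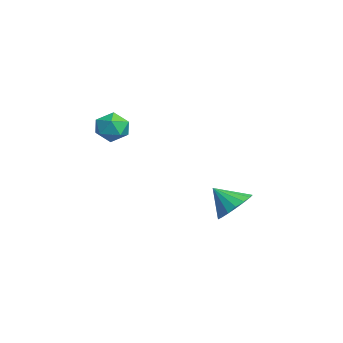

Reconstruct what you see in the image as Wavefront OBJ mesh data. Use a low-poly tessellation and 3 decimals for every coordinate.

v 3.156 -1.065 4.263
v 3.626 -1.506 3.643
v 2.074 -2.014 4.117
v 2.544 -2.455 3.497
v 2.808 -2.466 4.351
v 3.477 -1.88 4.441
v 2.223 -1.64 3.319
v 2.892 -1.054 3.409
v 3.049 -1.861 3.06
v 3.411 -2.372 3.698
v 2.289 -1.148 4.062
v 2.651 -1.659 4.7
v 1.011 4.155 -2.069
v 1.482 4.76 -1.308
v 0.489 3.205 -0.991
v 1.01 4.966 -1.356
v 0.538 4.986 -1.567
v 0.175 4.816 -1.893
v 0.003 4.494 -2.259
v 0.063 4.095 -2.582
v 0.339 3.71 -2.788
v 0.77 3.426 -2.829
v 1.256 3.31 -2.696
v 1.686 3.388 -2.419
v 1.961 3.641 -2.063
v 2.019 4.012 -1.708
v 1.846 4.416 -1.435
f 1 12 6
f 1 6 2
f 1 2 8
f 1 8 11
f 1 11 12
f 2 6 10
f 6 12 5
f 12 11 3
f 11 8 7
f 8 2 9
f 4 10 5
f 4 5 3
f 4 3 7
f 4 7 9
f 4 9 10
f 5 10 6
f 3 5 12
f 7 3 11
f 9 7 8
f 10 9 2
f 14 13 16
f 14 16 15
f 16 13 17
f 16 17 15
f 17 13 18
f 17 18 15
f 18 13 19
f 18 19 15
f 19 13 20
f 19 20 15
f 20 13 21
f 20 21 15
f 21 13 22
f 21 22 15
f 22 13 23
f 22 23 15
f 23 13 24
f 23 24 15
f 24 13 25
f 24 25 15
f 25 13 26
f 25 26 15
f 26 13 27
f 26 27 15
f 27 13 14
f 27 14 15



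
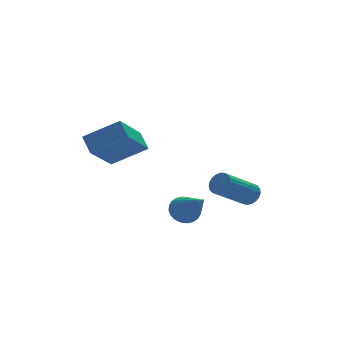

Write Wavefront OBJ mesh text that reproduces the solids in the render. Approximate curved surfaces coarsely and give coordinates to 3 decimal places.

v -4.714 2.827 0.748
v -3.479 2.273 1.544
v -4.74 3.53 1.277
v -3.505 2.976 2.073
v -3.555 3.744 -0.413
v -2.32 3.19 0.383
v -3.581 4.447 0.116
v -2.346 3.893 0.912
v -1.789 1.158 -1.954
v -1.256 0.977 -2.213
v -1.731 -0.338 -0.786
v -1.176 1.119 -2.035
v -1.189 1.268 -1.844
v -1.293 1.399 -1.671
v -1.473 1.494 -1.54
v -1.702 1.538 -1.472
v -1.943 1.524 -1.478
v -2.161 1.455 -1.556
v -2.322 1.34 -1.695
v -2.403 1.197 -1.874
v -2.389 1.049 -2.064
v -2.285 0.917 -2.238
v -2.105 0.822 -2.369
v -1.877 0.779 -2.437
v -1.635 0.792 -2.431
v -1.417 0.862 -2.352
v 0.974 1.541 -1.877
v 1.211 1.136 -1.678
v -0.157 0.813 -0.704
v -0.394 1.219 -0.903
v 1.269 1.291 -1.545
v -0.099 0.968 -0.571
v 1.276 1.489 -1.469
v -0.092 1.166 -0.496
v 1.231 1.696 -1.464
v -0.137 1.373 -0.491
v 1.141 1.877 -1.531
v -0.227 1.554 -0.557
v 1.023 1.999 -1.657
v -0.345 1.676 -0.683
v 0.896 2.042 -1.821
v -0.473 1.719 -0.847
v 0.782 1.999 -1.995
v -0.586 1.676 -1.021
v 0.702 1.877 -2.148
v -0.666 1.554 -1.175
v 0.669 1.696 -2.255
v -0.7 1.373 -1.281
v 0.688 1.489 -2.296
v -0.68 1.166 -1.322
v 0.757 1.291 -2.265
v -0.611 0.968 -1.291
v 0.864 1.136 -2.166
v -0.504 0.813 -1.193
v 0.989 1.052 -2.018
v -0.379 0.729 -1.044
v 1.112 1.052 -1.845
v -0.256 0.729 -0.871
f 2 4 1
f 5 2 1
f 1 4 3
f 3 5 1
f 2 8 4
f 6 2 5
f 6 8 2
f 4 8 3
f 7 5 3
f 3 8 7
f 7 6 5
f 8 6 7
f 10 9 12
f 10 12 11
f 12 9 13
f 12 13 11
f 13 9 14
f 13 14 11
f 14 9 15
f 14 15 11
f 15 9 16
f 15 16 11
f 16 9 17
f 16 17 11
f 17 9 18
f 17 18 11
f 18 9 19
f 18 19 11
f 19 9 20
f 19 20 11
f 20 9 21
f 20 21 11
f 21 9 22
f 21 22 11
f 22 9 23
f 22 23 11
f 23 9 24
f 23 24 11
f 24 9 25
f 24 25 11
f 25 9 26
f 25 26 11
f 26 9 10
f 26 10 11
f 28 27 31
f 28 31 29
f 29 31 32
f 29 32 30
f 31 27 33
f 31 33 32
f 32 33 34
f 32 34 30
f 33 27 35
f 33 35 34
f 34 35 36
f 34 36 30
f 35 27 37
f 35 37 36
f 36 37 38
f 36 38 30
f 37 27 39
f 37 39 38
f 38 39 40
f 38 40 30
f 39 27 41
f 39 41 40
f 40 41 42
f 40 42 30
f 41 27 43
f 41 43 42
f 42 43 44
f 42 44 30
f 43 27 45
f 43 45 44
f 44 45 46
f 44 46 30
f 45 27 47
f 45 47 46
f 46 47 48
f 46 48 30
f 47 27 49
f 47 49 48
f 48 49 50
f 48 50 30
f 49 27 51
f 49 51 50
f 50 51 52
f 50 52 30
f 51 27 53
f 51 53 52
f 52 53 54
f 52 54 30
f 53 27 55
f 53 55 54
f 54 55 56
f 54 56 30
f 55 27 57
f 55 57 56
f 56 57 58
f 56 58 30
f 57 27 28
f 57 28 58
f 58 28 29
f 58 29 30



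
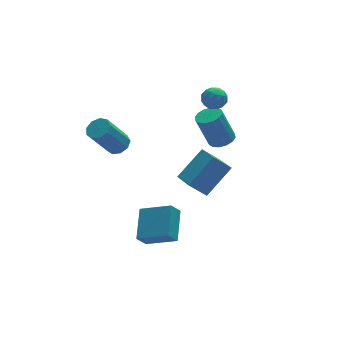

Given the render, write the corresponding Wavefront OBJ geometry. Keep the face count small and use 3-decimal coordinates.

v 2.049 -0.884 -2.321
v 1.119 -0.63 -1.375
v 1.995 0.598 -2.772
v 1.065 0.852 -1.827
v 3.635 -0.392 -0.893
v 2.705 -0.138 0.052
v 3.581 1.09 -1.345
v 2.651 1.344 -0.399
v 4.158 2.224 -0.663
v 4.775 1.831 -0.393
v 4.099 2.123 1.574
v 3.482 2.516 1.303
v 4.895 2.217 -0.409
v 4.219 2.508 1.558
v 4.818 2.604 -0.493
v 4.142 2.895 1.474
v 4.564 2.889 -0.622
v 3.887 3.181 1.344
v 4.201 2.997 -0.763
v 3.525 3.288 1.204
v 3.826 2.897 -0.877
v 3.15 3.188 1.09
v 3.541 2.617 -0.934
v 2.865 2.909 1.033
v 3.421 2.232 -0.918
v 2.745 2.523 1.049
v 3.498 1.845 -0.834
v 2.822 2.136 1.133
v 3.753 1.559 -0.704
v 3.076 1.851 1.262
v 4.115 1.452 -0.564
v 3.439 1.743 1.403
v 4.49 1.552 -0.45
v 3.814 1.843 1.517
v -2.03 -2.71 -3.509
v -2.598 -2.879 -2.754
v -1.276 -1.161 -2.596
v -1.845 -1.329 -1.841
v -0.715 -3.791 -2.759
v -1.284 -3.959 -2.004
v 0.038 -2.241 -1.846
v -0.53 -2.41 -1.091
v 3.895 3.353 2.6
v 4.505 2.933 2.402
v 3.195 2.327 2.618
v 3.805 1.907 2.42
v 3.771 2.23 3.115
v 4.204 2.863 3.104
v 3.496 2.397 1.916
v 3.929 3.03 1.905
v 4.259 2.341 1.979
v 4.429 2.238 2.72
v 3.271 3.022 2.3
v 3.441 2.919 3.041
v 4.262 3.233 2.499
v 3.438 2.027 2.521
v 3.419 2.217 2.929
v 3.777 1.97 2.813
v 4.085 3.192 2.912
v 4.443 2.945 2.796
v 4.012 2.532 3.215
v 3.257 2.315 2.224
v 3.615 2.068 2.108
v 3.923 3.29 2.207
v 4.281 3.043 2.091
v 3.688 2.728 1.805
v 4.476 2.638 2.134
v 4.064 2.035 2.144
v 3.882 2.323 1.848
v 4.137 2.696 1.842
v 4.576 2.578 2.57
v 4.164 1.975 2.58
v 4.144 2.164 2.989
v 4.399 2.537 2.983
v 4.431 2.23 2.321
v 3.536 3.285 2.44
v 3.124 2.682 2.45
v 3.301 2.723 2.037
v 3.556 3.096 2.031
v 3.636 3.225 2.876
v 3.224 2.622 2.886
v 3.563 2.564 3.178
v 3.818 2.937 3.172
v 3.269 3.03 2.699
v -2.042 1.331 1.403
v -1.473 1.031 1.726
v -2.629 0.768 3.52
v -3.198 1.069 3.197
v -1.47 1.519 1.799
v -2.626 1.256 3.593
v -1.736 1.918 1.687
v -2.891 1.655 3.48
v -2.144 2.043 1.442
v -3.3 1.78 3.235
v -2.505 1.835 1.179
v -3.661 1.572 2.972
v -2.649 1.392 1.021
v -3.805 1.129 2.815
v -2.509 0.92 1.042
v -3.665 0.657 2.835
v -2.151 0.641 1.232
v -3.307 0.378 3.026
v -1.741 0.685 1.502
v -2.897 0.422 3.296
f 2 4 1
f 5 2 1
f 1 4 3
f 3 5 1
f 2 8 4
f 6 2 5
f 6 8 2
f 4 8 3
f 7 5 3
f 3 8 7
f 7 6 5
f 8 6 7
f 10 9 13
f 10 13 11
f 11 13 14
f 11 14 12
f 13 9 15
f 13 15 14
f 14 15 16
f 14 16 12
f 15 9 17
f 15 17 16
f 16 17 18
f 16 18 12
f 17 9 19
f 17 19 18
f 18 19 20
f 18 20 12
f 19 9 21
f 19 21 20
f 20 21 22
f 20 22 12
f 21 9 23
f 21 23 22
f 22 23 24
f 22 24 12
f 23 9 25
f 23 25 24
f 24 25 26
f 24 26 12
f 25 9 27
f 25 27 26
f 26 27 28
f 26 28 12
f 27 9 29
f 27 29 28
f 28 29 30
f 28 30 12
f 29 9 31
f 29 31 30
f 30 31 32
f 30 32 12
f 31 9 33
f 31 33 32
f 32 33 34
f 32 34 12
f 33 9 10
f 33 10 34
f 34 10 11
f 34 11 12
f 36 38 35
f 39 36 35
f 35 38 37
f 37 39 35
f 36 42 38
f 40 36 39
f 40 42 36
f 38 42 37
f 41 39 37
f 37 42 41
f 41 40 39
f 42 40 41
f 43 80 59
f 80 54 83
f 59 83 48
f 80 83 59
f 43 59 55
f 59 48 60
f 55 60 44
f 59 60 55
f 43 55 64
f 55 44 65
f 64 65 50
f 55 65 64
f 43 64 76
f 64 50 79
f 76 79 53
f 64 79 76
f 43 76 80
f 76 53 84
f 80 84 54
f 76 84 80
f 44 60 71
f 60 48 74
f 71 74 52
f 60 74 71
f 48 83 61
f 83 54 82
f 61 82 47
f 83 82 61
f 54 84 81
f 84 53 77
f 81 77 45
f 84 77 81
f 53 79 78
f 79 50 66
f 78 66 49
f 79 66 78
f 50 65 70
f 65 44 67
f 70 67 51
f 65 67 70
f 46 72 58
f 72 52 73
f 58 73 47
f 72 73 58
f 46 58 56
f 58 47 57
f 56 57 45
f 58 57 56
f 46 56 63
f 56 45 62
f 63 62 49
f 56 62 63
f 46 63 68
f 63 49 69
f 68 69 51
f 63 69 68
f 46 68 72
f 68 51 75
f 72 75 52
f 68 75 72
f 47 73 61
f 73 52 74
f 61 74 48
f 73 74 61
f 45 57 81
f 57 47 82
f 81 82 54
f 57 82 81
f 49 62 78
f 62 45 77
f 78 77 53
f 62 77 78
f 51 69 70
f 69 49 66
f 70 66 50
f 69 66 70
f 52 75 71
f 75 51 67
f 71 67 44
f 75 67 71
f 86 85 89
f 86 89 87
f 87 89 90
f 87 90 88
f 89 85 91
f 89 91 90
f 90 91 92
f 90 92 88
f 91 85 93
f 91 93 92
f 92 93 94
f 92 94 88
f 93 85 95
f 93 95 94
f 94 95 96
f 94 96 88
f 95 85 97
f 95 97 96
f 96 97 98
f 96 98 88
f 97 85 99
f 97 99 98
f 98 99 100
f 98 100 88
f 99 85 101
f 99 101 100
f 100 101 102
f 100 102 88
f 101 85 103
f 101 103 102
f 102 103 104
f 102 104 88
f 103 85 86
f 103 86 104
f 104 86 87
f 104 87 88



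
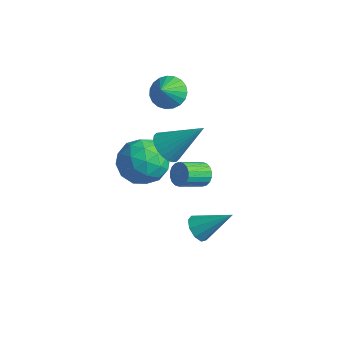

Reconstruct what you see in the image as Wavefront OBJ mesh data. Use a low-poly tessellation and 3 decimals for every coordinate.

v 1.624 0.716 1.928
v 1.966 1.157 1.327
v 2.816 1.704 3.332
v 1.718 1.343 1.407
v 1.455 1.432 1.567
v 1.219 1.413 1.781
v 1.044 1.288 2.018
v 0.957 1.075 2.241
v 0.972 0.808 2.416
v 1.086 0.527 2.517
v 1.283 0.274 2.529
v 1.531 0.089 2.448
v 1.793 -0.001 2.289
v 2.03 0.018 2.075
v 2.205 0.144 1.838
v 2.291 0.356 1.615
v 2.276 0.623 1.44
v 2.162 0.905 1.339
v 3.433 0.702 -2.543
v 3.902 0.729 -3.047
v 4.567 1.618 -1.437
v 3.619 1.106 -3.069
v 3.249 1.294 -2.845
v 2.964 1.204 -2.479
v 2.899 0.88 -2.143
v 3.084 0.472 -1.993
v 3.432 0.171 -2.101
v 3.78 0.119 -2.416
v 3.966 0.339 -2.789
v -1.015 1.035 0.029
v -0.326 1.803 -0.643
v 0.566 -0.143 0.303
v 1.255 0.625 -0.369
v 0.844 0.974 0.737
v -0.133 1.702 0.568
v 0.373 -0.042 -0.908
v -0.604 0.686 -1.077
v 0.531 1.137 -1.221
v 0.822 1.765 -0.204
v -0.582 -0.105 -0.136
v -0.291 0.523 0.881
v -0.809 1.522 -0.331
v 1.049 0.138 -0.009
v 0.808 0.343 0.641
v 1.213 0.794 0.247
v -0.696 1.463 0.381
v -0.291 1.914 -0.014
v 0.397 1.427 0.797
v 0.531 -0.254 -0.326
v 0.936 0.197 -0.721
v -0.973 0.866 -0.587
v -0.568 1.317 -0.981
v -0.157 0.233 -1.137
v 0.099 1.582 -1.066
v 1.029 0.89 -0.905
v 0.51 0.498 -1.222
v -0.064 0.926 -1.321
v 0.27 1.951 -0.468
v 1.2 1.259 -0.307
v 0.959 1.464 0.343
v 0.384 1.892 0.244
v 0.775 1.56 -0.808
v -0.96 0.401 -0.033
v -0.03 -0.291 0.128
v -0.144 -0.232 -0.584
v -0.719 0.196 -0.683
v -0.789 0.77 0.565
v 0.141 0.078 0.726
v 0.304 0.734 0.981
v -0.27 1.162 0.882
v -0.535 0.1 0.468
v 4.151 0.162 2.199
v 4.688 0.128 2.414
v 4.387 -0.936 2.996
v 3.849 -0.902 2.781
v 4.562 0.262 2.595
v 4.261 -0.802 3.177
v 4.355 0.377 2.697
v 4.054 -0.687 3.28
v 4.107 0.449 2.701
v 3.806 -0.615 3.283
v 3.868 0.465 2.605
v 3.567 -0.6 3.188
v 3.685 0.42 2.429
v 3.384 -0.644 3.011
v 3.594 0.324 2.207
v 3.293 -0.74 2.79
v 3.613 0.196 1.984
v 3.312 -0.868 2.566
v 3.739 0.062 1.803
v 3.438 -1.002 2.385
v 3.946 -0.053 1.7
v 3.645 -1.117 2.283
v 4.194 -0.125 1.697
v 3.893 -1.189 2.279
v 4.433 -0.14 1.792
v 4.132 -1.205 2.375
v 4.616 -0.096 1.969
v 4.315 -1.16 2.551
v 4.707 -0 2.19
v 4.406 -1.064 2.773
v -0.124 2.685 3.209
v 0.703 2.866 3.133
v 0.104 1.975 3.991
v 0.599 3.1 3.376
v 0.37 3.263 3.591
v 0.055 3.325 3.739
v -0.29 3.277 3.796
v -0.607 3.127 3.752
v -0.84 2.9 3.613
v -0.949 2.636 3.405
v -0.916 2.381 3.163
v -0.746 2.178 2.929
v -0.468 2.063 2.744
v -0.13 2.055 2.639
v 0.208 2.157 2.632
v 0.49 2.35 2.726
v 0.665 2.6 2.903
f 2 1 4
f 2 4 3
f 4 1 5
f 4 5 3
f 5 1 6
f 5 6 3
f 6 1 7
f 6 7 3
f 7 1 8
f 7 8 3
f 8 1 9
f 8 9 3
f 9 1 10
f 9 10 3
f 10 1 11
f 10 11 3
f 11 1 12
f 11 12 3
f 12 1 13
f 12 13 3
f 13 1 14
f 13 14 3
f 14 1 15
f 14 15 3
f 15 1 16
f 15 16 3
f 16 1 17
f 16 17 3
f 17 1 18
f 17 18 3
f 18 1 2
f 18 2 3
f 20 19 22
f 20 22 21
f 22 19 23
f 22 23 21
f 23 19 24
f 23 24 21
f 24 19 25
f 24 25 21
f 25 19 26
f 25 26 21
f 26 19 27
f 26 27 21
f 27 19 28
f 27 28 21
f 28 19 29
f 28 29 21
f 29 19 20
f 29 20 21
f 30 67 46
f 67 41 70
f 46 70 35
f 67 70 46
f 30 46 42
f 46 35 47
f 42 47 31
f 46 47 42
f 30 42 51
f 42 31 52
f 51 52 37
f 42 52 51
f 30 51 63
f 51 37 66
f 63 66 40
f 51 66 63
f 30 63 67
f 63 40 71
f 67 71 41
f 63 71 67
f 31 47 58
f 47 35 61
f 58 61 39
f 47 61 58
f 35 70 48
f 70 41 69
f 48 69 34
f 70 69 48
f 41 71 68
f 71 40 64
f 68 64 32
f 71 64 68
f 40 66 65
f 66 37 53
f 65 53 36
f 66 53 65
f 37 52 57
f 52 31 54
f 57 54 38
f 52 54 57
f 33 59 45
f 59 39 60
f 45 60 34
f 59 60 45
f 33 45 43
f 45 34 44
f 43 44 32
f 45 44 43
f 33 43 50
f 43 32 49
f 50 49 36
f 43 49 50
f 33 50 55
f 50 36 56
f 55 56 38
f 50 56 55
f 33 55 59
f 55 38 62
f 59 62 39
f 55 62 59
f 34 60 48
f 60 39 61
f 48 61 35
f 60 61 48
f 32 44 68
f 44 34 69
f 68 69 41
f 44 69 68
f 36 49 65
f 49 32 64
f 65 64 40
f 49 64 65
f 38 56 57
f 56 36 53
f 57 53 37
f 56 53 57
f 39 62 58
f 62 38 54
f 58 54 31
f 62 54 58
f 73 72 76
f 73 76 74
f 74 76 77
f 74 77 75
f 76 72 78
f 76 78 77
f 77 78 79
f 77 79 75
f 78 72 80
f 78 80 79
f 79 80 81
f 79 81 75
f 80 72 82
f 80 82 81
f 81 82 83
f 81 83 75
f 82 72 84
f 82 84 83
f 83 84 85
f 83 85 75
f 84 72 86
f 84 86 85
f 85 86 87
f 85 87 75
f 86 72 88
f 86 88 87
f 87 88 89
f 87 89 75
f 88 72 90
f 88 90 89
f 89 90 91
f 89 91 75
f 90 72 92
f 90 92 91
f 91 92 93
f 91 93 75
f 92 72 94
f 92 94 93
f 93 94 95
f 93 95 75
f 94 72 96
f 94 96 95
f 95 96 97
f 95 97 75
f 96 72 98
f 96 98 97
f 97 98 99
f 97 99 75
f 98 72 100
f 98 100 99
f 99 100 101
f 99 101 75
f 100 72 73
f 100 73 101
f 101 73 74
f 101 74 75
f 103 102 105
f 103 105 104
f 105 102 106
f 105 106 104
f 106 102 107
f 106 107 104
f 107 102 108
f 107 108 104
f 108 102 109
f 108 109 104
f 109 102 110
f 109 110 104
f 110 102 111
f 110 111 104
f 111 102 112
f 111 112 104
f 112 102 113
f 112 113 104
f 113 102 114
f 113 114 104
f 114 102 115
f 114 115 104
f 115 102 116
f 115 116 104
f 116 102 117
f 116 117 104
f 117 102 118
f 117 118 104
f 118 102 103
f 118 103 104



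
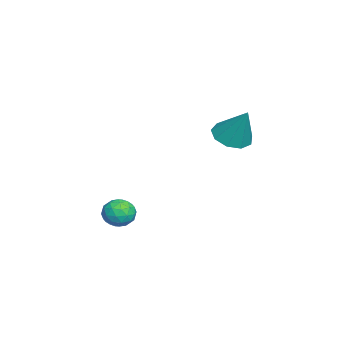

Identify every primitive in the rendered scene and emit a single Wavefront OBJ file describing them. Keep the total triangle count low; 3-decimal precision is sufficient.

v 2.05 -1.419 -0.749
v 2.368 -1.11 -1.255
v 2.912 -2.07 -0.605
v 3.23 -1.761 -1.111
v 3.118 -1.433 -0.534
v 2.586 -1.031 -0.623
v 2.694 -2.149 -1.237
v 2.162 -1.747 -1.326
v 2.766 -1.561 -1.557
v 3.028 -1.119 -1.123
v 2.252 -2.061 -0.737
v 2.514 -1.619 -0.303
v 2.134 -1.208 -1.015
v 3.146 -1.972 -0.845
v 3.081 -1.78 -0.506
v 3.267 -1.598 -0.804
v 2.262 -1.161 -0.643
v 2.448 -0.979 -0.941
v 2.889 -1.169 -0.517
v 2.832 -2.201 -0.919
v 3.018 -2.019 -1.217
v 2.013 -1.582 -1.056
v 2.199 -1.4 -1.354
v 2.391 -2.011 -1.343
v 2.554 -1.291 -1.49
v 3.061 -1.674 -1.405
v 2.746 -1.902 -1.479
v 2.433 -1.666 -1.531
v 2.708 -1.031 -1.234
v 3.215 -1.414 -1.15
v 3.149 -1.221 -0.811
v 2.836 -0.984 -0.863
v 2.942 -1.296 -1.412
v 2.065 -1.766 -0.71
v 2.572 -2.149 -0.626
v 2.444 -2.196 -0.997
v 2.131 -1.959 -1.049
v 2.219 -1.506 -0.455
v 2.726 -1.889 -0.37
v 2.847 -1.514 -0.329
v 2.534 -1.278 -0.381
v 2.338 -1.884 -0.448
v 2.463 2.427 3.046
v 3.202 2.302 2.797
v 3.017 3.013 4.394
v 3.039 2.795 2.65
v 2.606 3.117 2.688
v 2.106 3.115 2.894
v 1.774 2.792 3.171
v 1.764 2.298 3.39
v 2.081 1.864 3.448
v 2.577 1.694 3.318
v 3.02 1.867 3.061
f 1 38 17
f 38 12 41
f 17 41 6
f 38 41 17
f 1 17 13
f 17 6 18
f 13 18 2
f 17 18 13
f 1 13 22
f 13 2 23
f 22 23 8
f 13 23 22
f 1 22 34
f 22 8 37
f 34 37 11
f 22 37 34
f 1 34 38
f 34 11 42
f 38 42 12
f 34 42 38
f 2 18 29
f 18 6 32
f 29 32 10
f 18 32 29
f 6 41 19
f 41 12 40
f 19 40 5
f 41 40 19
f 12 42 39
f 42 11 35
f 39 35 3
f 42 35 39
f 11 37 36
f 37 8 24
f 36 24 7
f 37 24 36
f 8 23 28
f 23 2 25
f 28 25 9
f 23 25 28
f 4 30 16
f 30 10 31
f 16 31 5
f 30 31 16
f 4 16 14
f 16 5 15
f 14 15 3
f 16 15 14
f 4 14 21
f 14 3 20
f 21 20 7
f 14 20 21
f 4 21 26
f 21 7 27
f 26 27 9
f 21 27 26
f 4 26 30
f 26 9 33
f 30 33 10
f 26 33 30
f 5 31 19
f 31 10 32
f 19 32 6
f 31 32 19
f 3 15 39
f 15 5 40
f 39 40 12
f 15 40 39
f 7 20 36
f 20 3 35
f 36 35 11
f 20 35 36
f 9 27 28
f 27 7 24
f 28 24 8
f 27 24 28
f 10 33 29
f 33 9 25
f 29 25 2
f 33 25 29
f 44 43 46
f 44 46 45
f 46 43 47
f 46 47 45
f 47 43 48
f 47 48 45
f 48 43 49
f 48 49 45
f 49 43 50
f 49 50 45
f 50 43 51
f 50 51 45
f 51 43 52
f 51 52 45
f 52 43 53
f 52 53 45
f 53 43 44
f 53 44 45



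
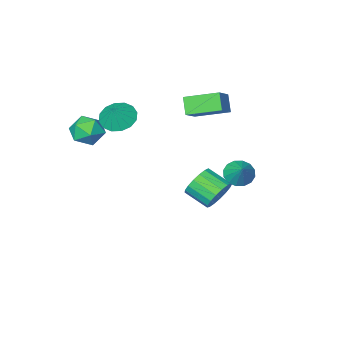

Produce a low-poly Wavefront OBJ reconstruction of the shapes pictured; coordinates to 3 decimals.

v 1.783 -2.854 2.551
v 2.661 -3.303 2.253
v 2.317 -2.446 3.509
v 2.676 -2.815 2.038
v 2.451 -2.338 1.96
v 2.048 -1.999 2.04
v 1.573 -1.889 2.258
v 1.155 -2.037 2.553
v 0.906 -2.404 2.848
v 0.891 -2.892 3.064
v 1.115 -3.369 3.142
v 1.519 -3.708 3.061
v 1.993 -3.818 2.844
v 2.411 -3.67 2.548
v -2.715 -0.189 -3.398
v -2.131 0.408 -2.83
v -1.501 -0.835 -2.173
v -2.085 -1.431 -2.742
v -2.529 0.347 -2.562
v -1.899 -0.896 -1.906
v -2.97 0.163 -2.487
v -2.34 -1.079 -1.83
v -3.352 -0.101 -2.62
v -2.722 -1.343 -1.963
v -3.589 -0.385 -2.931
v -2.959 -1.628 -2.275
v -3.625 -0.624 -3.35
v -2.995 -1.867 -2.693
v -3.453 -0.764 -3.779
v -2.823 -2.007 -3.123
v -3.111 -0.772 -4.121
v -2.481 -2.014 -3.465
v -2.679 -0.646 -4.298
v -2.049 -1.888 -3.642
v -2.255 -0.415 -4.269
v -1.625 -1.658 -3.612
v -1.937 -0.133 -4.04
v -1.307 -1.375 -3.383
v -1.797 0.137 -3.664
v -1.166 -1.106 -3.007
v -1.867 0.332 -3.227
v -1.237 -0.911 -2.571
v -4.411 -2.212 2.736
v -3.46 -1.545 3.499
v -4.161 -1.525 1.823
v -3.209 -0.858 2.586
v -3.011 -3.522 2.134
v -2.059 -2.855 2.897
v -2.76 -2.835 1.221
v -1.809 -2.168 1.984
v 3.536 -2.56 1.866
v 4.137 -3.216 1.326
v 2.343 -3.744 1.974
v 2.944 -4.4 1.434
v 3.213 -4.124 2.401
v 3.95 -3.393 2.334
v 2.53 -3.567 0.966
v 3.267 -2.836 0.899
v 3.516 -3.838 0.769
v 3.938 -4.182 1.656
v 2.542 -2.778 1.644
v 2.964 -3.122 2.531
v -1.934 2.928 0.339
v -1.225 3.04 -0.058
v -1.526 3.892 1.341
v -1.491 3.326 -0.225
v -1.876 3.505 -0.241
v -2.276 3.529 -0.101
v -2.584 3.393 0.156
v -2.719 3.131 0.462
v -2.643 2.815 0.735
v -2.377 2.53 0.902
v -1.993 2.35 0.918
v -1.593 2.326 0.779
v -1.284 2.463 0.521
v -1.15 2.724 0.215
f 2 1 4
f 2 4 3
f 4 1 5
f 4 5 3
f 5 1 6
f 5 6 3
f 6 1 7
f 6 7 3
f 7 1 8
f 7 8 3
f 8 1 9
f 8 9 3
f 9 1 10
f 9 10 3
f 10 1 11
f 10 11 3
f 11 1 12
f 11 12 3
f 12 1 13
f 12 13 3
f 13 1 14
f 13 14 3
f 14 1 2
f 14 2 3
f 16 15 19
f 16 19 17
f 17 19 20
f 17 20 18
f 19 15 21
f 19 21 20
f 20 21 22
f 20 22 18
f 21 15 23
f 21 23 22
f 22 23 24
f 22 24 18
f 23 15 25
f 23 25 24
f 24 25 26
f 24 26 18
f 25 15 27
f 25 27 26
f 26 27 28
f 26 28 18
f 27 15 29
f 27 29 28
f 28 29 30
f 28 30 18
f 29 15 31
f 29 31 30
f 30 31 32
f 30 32 18
f 31 15 33
f 31 33 32
f 32 33 34
f 32 34 18
f 33 15 35
f 33 35 34
f 34 35 36
f 34 36 18
f 35 15 37
f 35 37 36
f 36 37 38
f 36 38 18
f 37 15 39
f 37 39 38
f 38 39 40
f 38 40 18
f 39 15 41
f 39 41 40
f 40 41 42
f 40 42 18
f 41 15 16
f 41 16 42
f 42 16 17
f 42 17 18
f 44 46 43
f 47 44 43
f 43 46 45
f 45 47 43
f 44 50 46
f 48 44 47
f 48 50 44
f 46 50 45
f 49 47 45
f 45 50 49
f 49 48 47
f 50 48 49
f 51 62 56
f 51 56 52
f 51 52 58
f 51 58 61
f 51 61 62
f 52 56 60
f 56 62 55
f 62 61 53
f 61 58 57
f 58 52 59
f 54 60 55
f 54 55 53
f 54 53 57
f 54 57 59
f 54 59 60
f 55 60 56
f 53 55 62
f 57 53 61
f 59 57 58
f 60 59 52
f 64 63 66
f 64 66 65
f 66 63 67
f 66 67 65
f 67 63 68
f 67 68 65
f 68 63 69
f 68 69 65
f 69 63 70
f 69 70 65
f 70 63 71
f 70 71 65
f 71 63 72
f 71 72 65
f 72 63 73
f 72 73 65
f 73 63 74
f 73 74 65
f 74 63 75
f 74 75 65
f 75 63 76
f 75 76 65
f 76 63 64
f 76 64 65



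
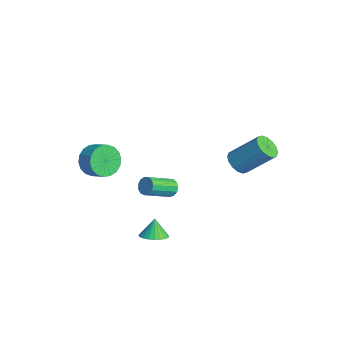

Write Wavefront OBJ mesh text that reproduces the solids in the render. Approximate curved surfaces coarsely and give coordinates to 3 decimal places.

v 4.112 -1.796 -2.676
v 4.636 -2.283 -2.365
v 3.708 -1.584 -1.664
v 4.789 -2.019 -2.36
v 4.838 -1.722 -2.402
v 4.777 -1.436 -2.487
v 4.615 -1.205 -2.6
v 4.376 -1.064 -2.724
v 4.097 -1.034 -2.842
v 3.82 -1.12 -2.934
v 3.587 -1.31 -2.987
v 3.435 -1.573 -2.993
v 3.385 -1.87 -2.95
v 3.446 -2.156 -2.866
v 3.608 -2.387 -2.752
v 3.847 -2.528 -2.628
v 4.127 -2.558 -2.51
v 4.403 -2.472 -2.418
v 3.418 3.068 1.22
v 4.096 3.076 0.855
v 4.879 4.361 2.334
v 4.202 4.352 2.7
v 3.891 3.38 0.699
v 4.674 4.665 2.178
v 3.559 3.601 0.683
v 4.343 4.885 2.162
v 3.19 3.678 0.811
v 3.973 4.963 2.29
v 2.882 3.592 1.049
v 3.665 4.877 2.528
v 2.717 3.366 1.332
v 3.501 4.651 2.812
v 2.741 3.059 1.586
v 3.524 4.344 3.065
v 2.946 2.755 1.742
v 3.729 4.04 3.221
v 3.277 2.535 1.758
v 4.061 3.819 3.237
v 3.647 2.457 1.63
v 4.43 3.742 3.109
v 3.955 2.543 1.392
v 4.738 3.828 2.871
v 4.119 2.769 1.108
v 4.903 4.054 2.588
v -0.409 0.835 -3.082
v 0.126 0.817 -3.33
v 0.484 -0.733 -2.445
v -0.051 -0.715 -2.198
v 0.16 0.987 -3.046
v 0.518 -0.563 -2.162
v 0.013 1.108 -2.773
v 0.371 -0.442 -1.889
v -0.268 1.143 -2.599
v 0.09 -0.407 -1.715
v -0.594 1.08 -2.578
v -0.236 -0.47 -1.694
v -0.861 0.939 -2.717
v -0.503 -0.611 -1.833
v -0.984 0.765 -2.972
v -0.626 -0.785 -2.088
v -0.925 0.613 -3.262
v -0.567 -0.937 -2.378
v -0.702 0.532 -3.495
v -0.344 -1.018 -2.61
v -0.386 0.547 -3.596
v -0.028 -1.003 -2.712
v -0.077 0.653 -3.535
v 0.281 -0.897 -2.651
v -2.2 -2.838 -1.071
v -1.619 -3.181 -1.849
v -0.779 -2.805 -1.388
v -1.36 -2.462 -0.609
v -1.734 -2.758 -1.986
v -0.893 -2.382 -1.524
v -1.94 -2.351 -1.941
v -1.1 -1.975 -1.479
v -2.198 -2.041 -1.723
v -1.358 -1.665 -1.262
v -2.457 -1.889 -1.377
v -1.616 -1.513 -0.915
v -2.665 -1.924 -0.97
v -1.824 -1.548 -0.508
v -2.78 -2.141 -0.583
v -1.94 -1.765 -0.121
v -2.781 -2.495 -0.292
v -1.941 -2.119 0.169
v -2.667 -2.918 -0.156
v -1.826 -2.542 0.306
v -2.46 -3.325 -0.201
v -1.62 -2.949 0.261
v -2.202 -3.635 -0.418
v -1.362 -3.259 0.043
v -1.944 -3.787 -0.765
v -1.103 -3.411 -0.303
v -1.736 -3.752 -1.172
v -0.895 -3.376 -0.71
v -1.62 -3.535 -1.559
v -0.78 -3.159 -1.097
f 2 1 4
f 2 4 3
f 4 1 5
f 4 5 3
f 5 1 6
f 5 6 3
f 6 1 7
f 6 7 3
f 7 1 8
f 7 8 3
f 8 1 9
f 8 9 3
f 9 1 10
f 9 10 3
f 10 1 11
f 10 11 3
f 11 1 12
f 11 12 3
f 12 1 13
f 12 13 3
f 13 1 14
f 13 14 3
f 14 1 15
f 14 15 3
f 15 1 16
f 15 16 3
f 16 1 17
f 16 17 3
f 17 1 18
f 17 18 3
f 18 1 2
f 18 2 3
f 20 19 23
f 20 23 21
f 21 23 24
f 21 24 22
f 23 19 25
f 23 25 24
f 24 25 26
f 24 26 22
f 25 19 27
f 25 27 26
f 26 27 28
f 26 28 22
f 27 19 29
f 27 29 28
f 28 29 30
f 28 30 22
f 29 19 31
f 29 31 30
f 30 31 32
f 30 32 22
f 31 19 33
f 31 33 32
f 32 33 34
f 32 34 22
f 33 19 35
f 33 35 34
f 34 35 36
f 34 36 22
f 35 19 37
f 35 37 36
f 36 37 38
f 36 38 22
f 37 19 39
f 37 39 38
f 38 39 40
f 38 40 22
f 39 19 41
f 39 41 40
f 40 41 42
f 40 42 22
f 41 19 43
f 41 43 42
f 42 43 44
f 42 44 22
f 43 19 20
f 43 20 44
f 44 20 21
f 44 21 22
f 46 45 49
f 46 49 47
f 47 49 50
f 47 50 48
f 49 45 51
f 49 51 50
f 50 51 52
f 50 52 48
f 51 45 53
f 51 53 52
f 52 53 54
f 52 54 48
f 53 45 55
f 53 55 54
f 54 55 56
f 54 56 48
f 55 45 57
f 55 57 56
f 56 57 58
f 56 58 48
f 57 45 59
f 57 59 58
f 58 59 60
f 58 60 48
f 59 45 61
f 59 61 60
f 60 61 62
f 60 62 48
f 61 45 63
f 61 63 62
f 62 63 64
f 62 64 48
f 63 45 65
f 63 65 64
f 64 65 66
f 64 66 48
f 65 45 67
f 65 67 66
f 66 67 68
f 66 68 48
f 67 45 46
f 67 46 68
f 68 46 47
f 68 47 48
f 70 69 73
f 70 73 71
f 71 73 74
f 71 74 72
f 73 69 75
f 73 75 74
f 74 75 76
f 74 76 72
f 75 69 77
f 75 77 76
f 76 77 78
f 76 78 72
f 77 69 79
f 77 79 78
f 78 79 80
f 78 80 72
f 79 69 81
f 79 81 80
f 80 81 82
f 80 82 72
f 81 69 83
f 81 83 82
f 82 83 84
f 82 84 72
f 83 69 85
f 83 85 84
f 84 85 86
f 84 86 72
f 85 69 87
f 85 87 86
f 86 87 88
f 86 88 72
f 87 69 89
f 87 89 88
f 88 89 90
f 88 90 72
f 89 69 91
f 89 91 90
f 90 91 92
f 90 92 72
f 91 69 93
f 91 93 92
f 92 93 94
f 92 94 72
f 93 69 95
f 93 95 94
f 94 95 96
f 94 96 72
f 95 69 97
f 95 97 96
f 96 97 98
f 96 98 72
f 97 69 70
f 97 70 98
f 98 70 71
f 98 71 72

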